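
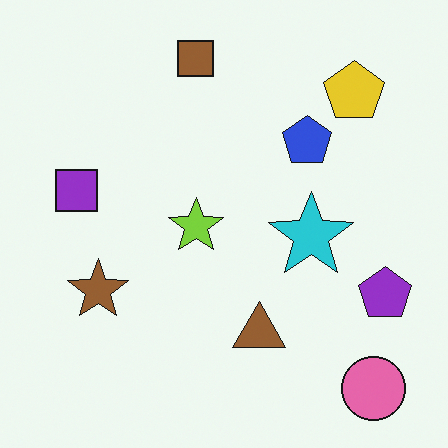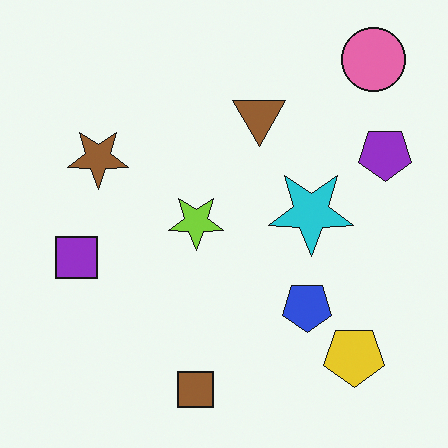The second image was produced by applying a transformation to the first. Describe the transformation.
The second image is the first flipped vertically (top ↔ bottom).

The brown square is in the top of the first image and the bottom of the second — shapes on opposite sides of the horizontal midline have swapped in a mirror flip.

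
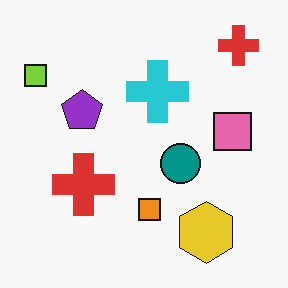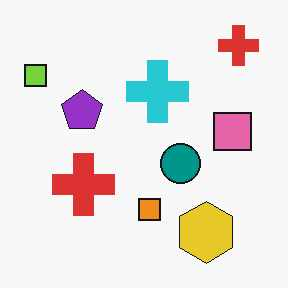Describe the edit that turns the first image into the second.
The image was JPEG-compressed with visible artifacts.

Blocky 8×8 compression artifacts appear around shape edges and the flat background shows ringing — characteristic JPEG degradation.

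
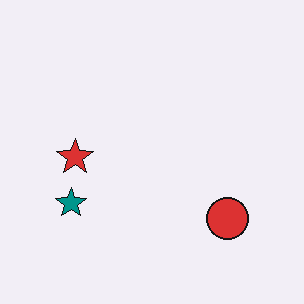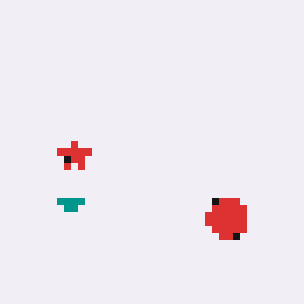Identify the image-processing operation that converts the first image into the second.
The second image is the first moderately pixelated.

Shapes are reduced to large square blocks; fine edges and outlines are lost — a downscale-then-upscale (mosaic) effect.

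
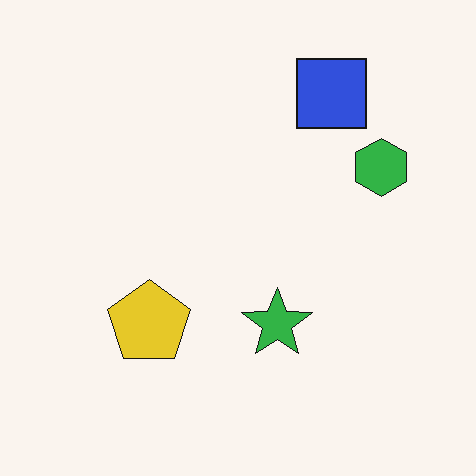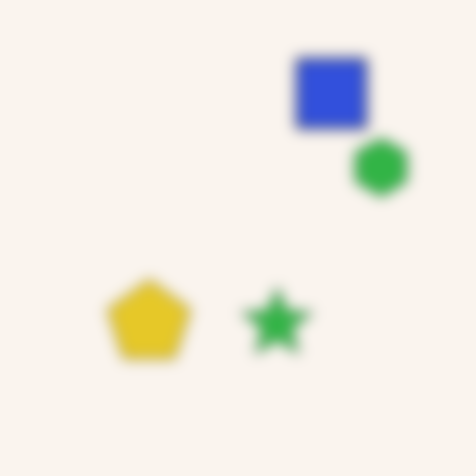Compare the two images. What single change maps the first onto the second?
The transformation is: strongly gaussian-blurred.

Shape edges and outlines are uniformly softened across the whole image.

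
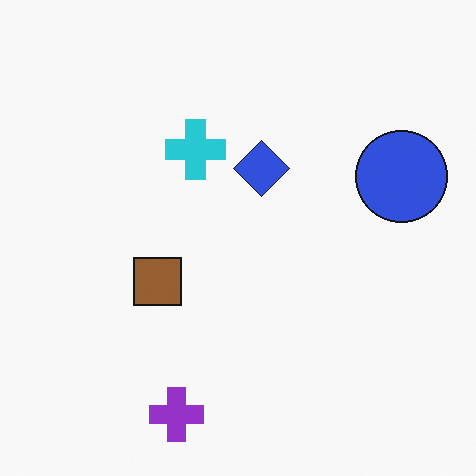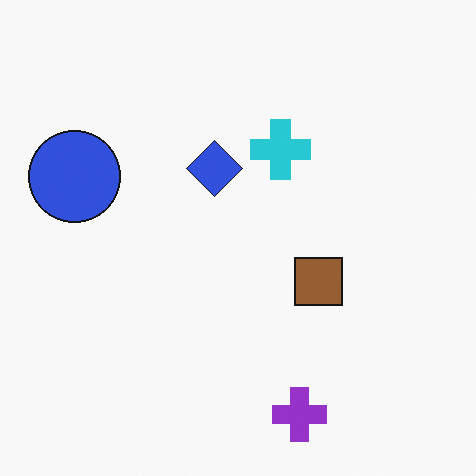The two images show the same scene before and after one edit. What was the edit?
The second image is the first flipped horizontally (left ↔ right).

The blue circle is in the right of the first image and the left of the second — shapes on opposite sides of the vertical midline have swapped in a mirror flip.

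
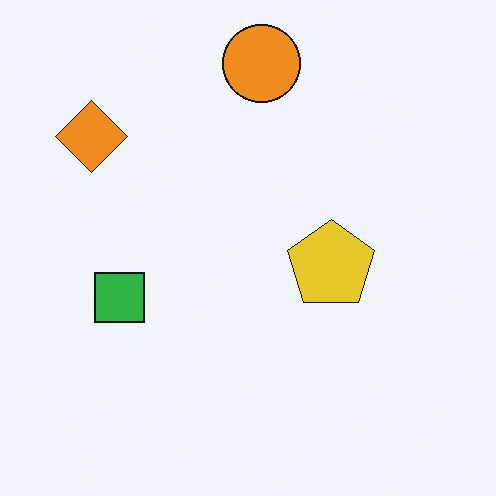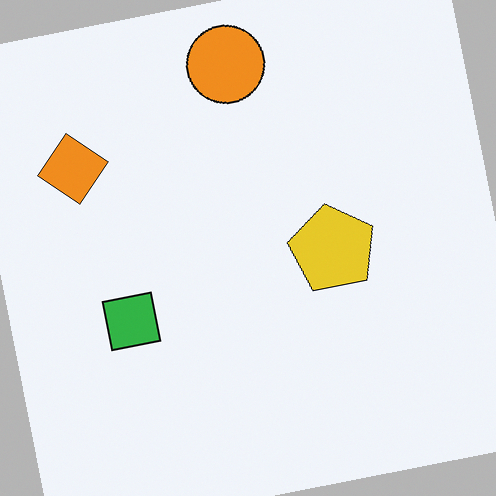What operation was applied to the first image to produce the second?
The transformation is: rotated counter-clockwise by a small amount.

Every shape is tilted by the same angle and the image corners show triangular fill wedges — a whole-image rotation by a non-right angle.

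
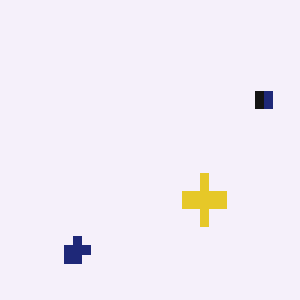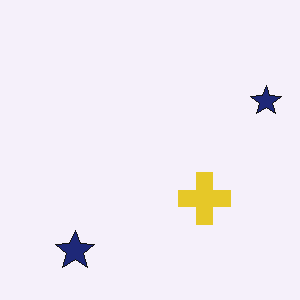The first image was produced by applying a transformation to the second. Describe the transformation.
The first image is the second coarsely pixelated.

Shapes are reduced to large square blocks; fine edges and outlines are lost — a downscale-then-upscale (mosaic) effect.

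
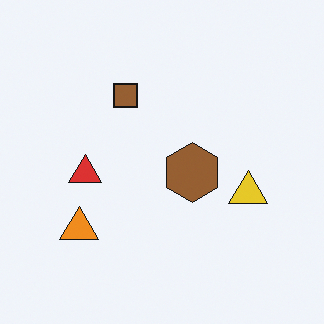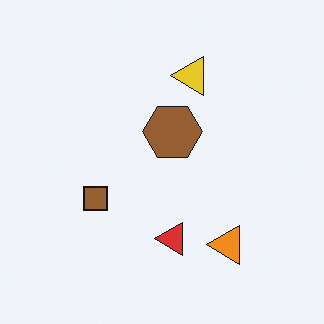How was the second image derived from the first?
The transformation is: rotated 90° counter-clockwise.

The orange triangle sits in the bottom-left of the first image and the bottom-right of the second — consistent with a whole-image 90° counter-clockwise rotation.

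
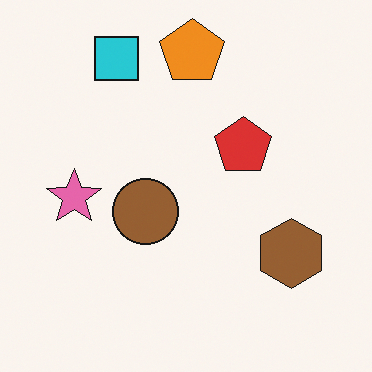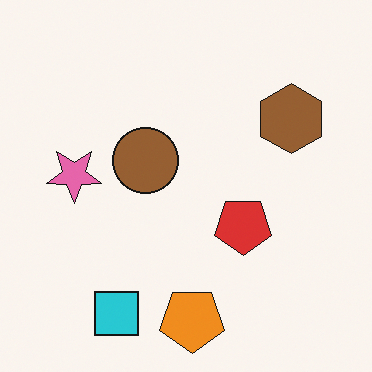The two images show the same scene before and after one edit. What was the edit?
This is the original image flipped vertically (top ↔ bottom).

The orange pentagon is in the top of the first image and the bottom of the second — shapes on opposite sides of the horizontal midline have swapped in a mirror flip.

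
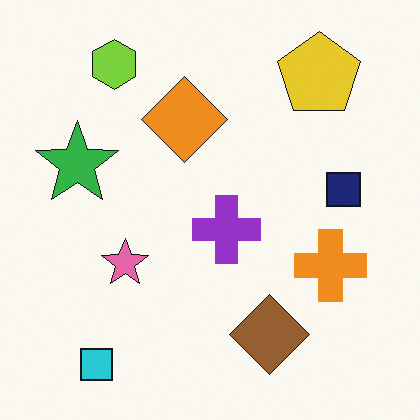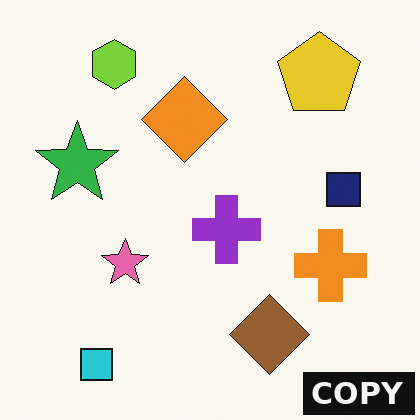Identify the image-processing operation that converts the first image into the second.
Watermarked with the text "COPY" in the lower-right corner.

A dark label reading "COPY" appears in the lower-right corner.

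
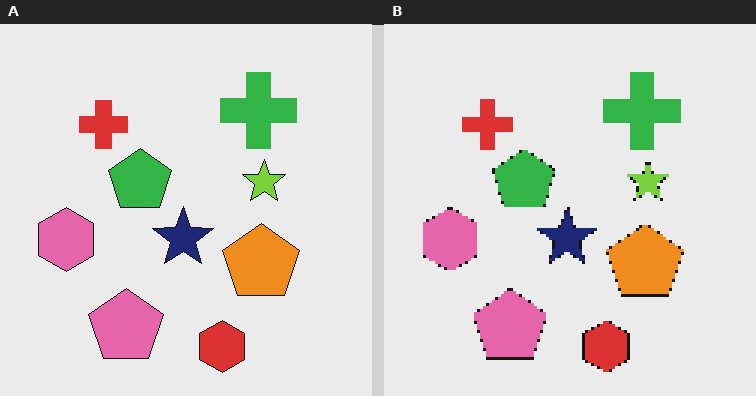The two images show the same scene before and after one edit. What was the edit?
The transformation is: lightly pixelated (a mild mosaic effect).

Shapes are reduced to large square blocks; fine edges and outlines are lost — a downscale-then-upscale (mosaic) effect.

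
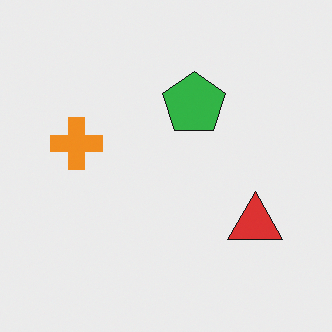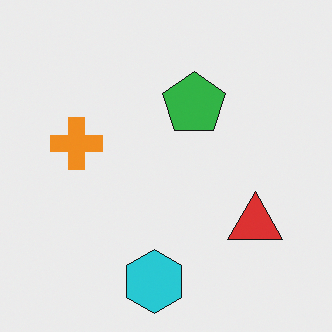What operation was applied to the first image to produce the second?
The transformation is: overlaid with an additional cyan hexagon.

A cyan hexagon appears in the second image that is absent from the first.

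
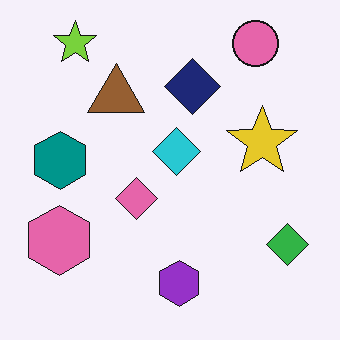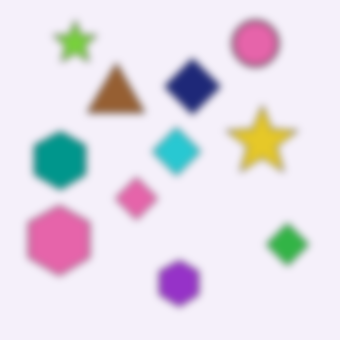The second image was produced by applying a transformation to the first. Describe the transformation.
The transformation is: noticeably gaussian-blurred.

Shape edges and outlines are uniformly softened across the whole image.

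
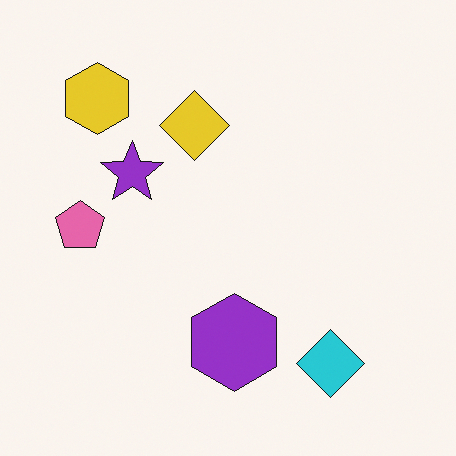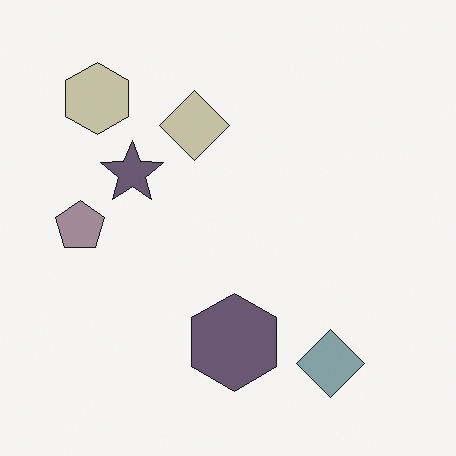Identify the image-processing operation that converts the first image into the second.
It was heavily desaturated.

All colors are more muted and greyish — a global saturation change.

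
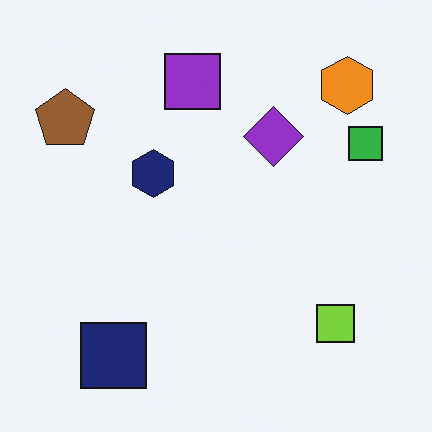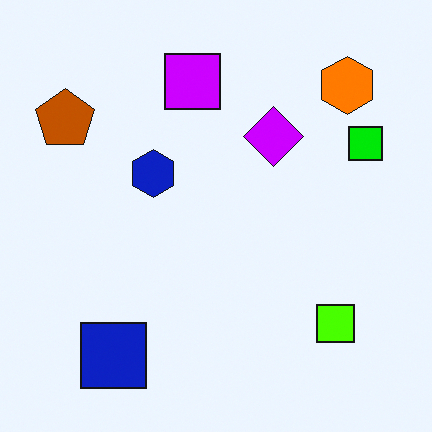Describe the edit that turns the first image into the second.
The transformation is: heavily oversaturated.

All colors are more vivid — a global saturation change.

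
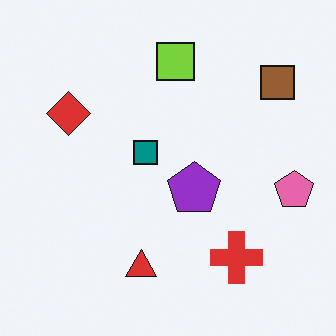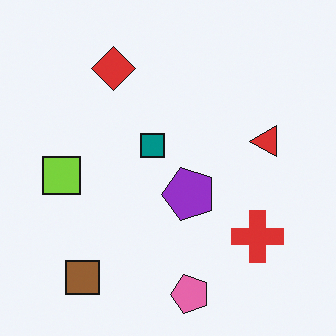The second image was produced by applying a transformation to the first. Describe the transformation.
This is the original image transposed (reflected across the top-left ↔ bottom-right diagonal).

Shapes have swapped their row and column positions — what was in the top-right is now in the bottom-left — a diagonal reflection.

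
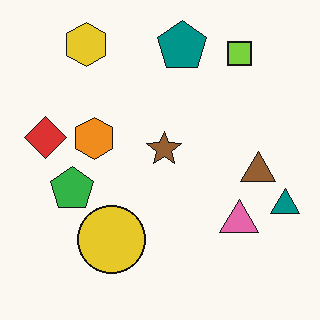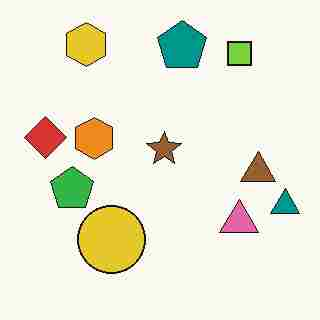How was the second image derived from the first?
Heavily JPEG-compressed with obvious blocking artifacts.

Blocky 8×8 compression artifacts appear around shape edges and the flat background shows ringing — characteristic JPEG degradation.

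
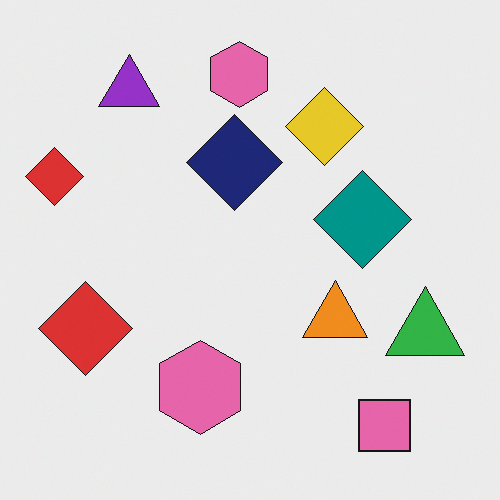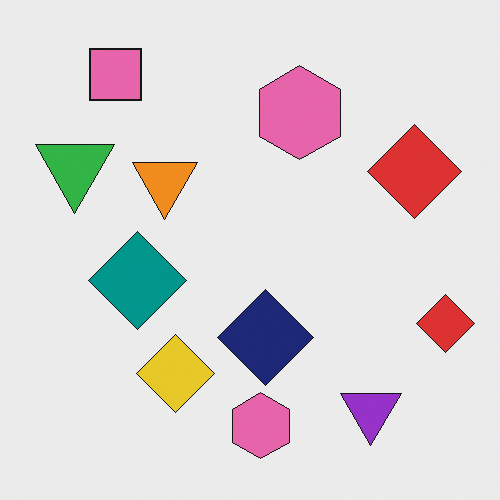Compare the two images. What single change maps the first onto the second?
The image was rotated 180°.

The pink square sits in the bottom-right of the first image and the top-left of the second — consistent with a whole-image 180° rotation.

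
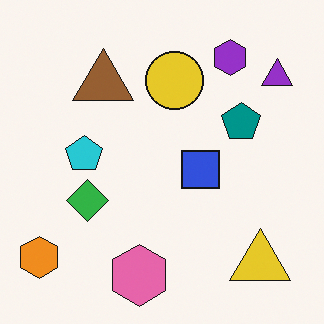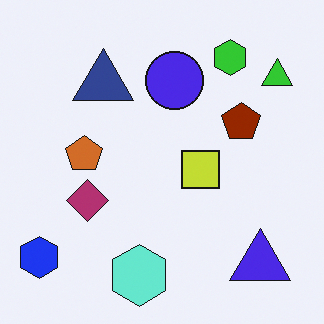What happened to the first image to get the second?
It was hue-shifted by a large amount.

Every shape's color has rotated by the same amount around the hue wheel — a uniform hue shift.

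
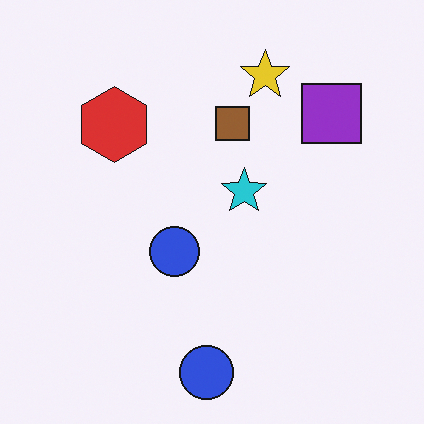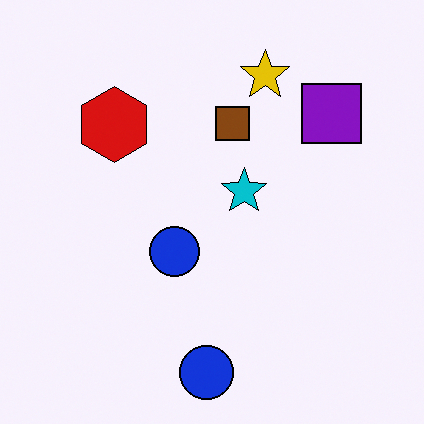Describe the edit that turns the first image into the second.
This is the original image given slightly increased contrast.

Tones are pushed away from mid-grey across the whole image — a global contrast change.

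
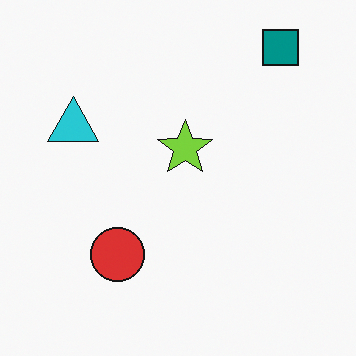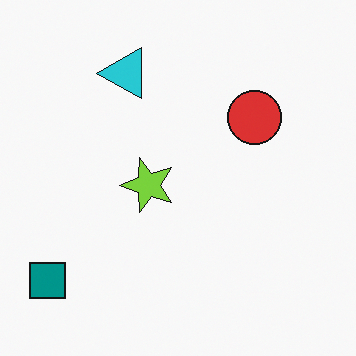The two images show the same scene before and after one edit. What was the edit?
This is the original image transposed (reflected across the top-left ↔ bottom-right diagonal).

Shapes have swapped their row and column positions — what was in the top-right is now in the bottom-left — a diagonal reflection.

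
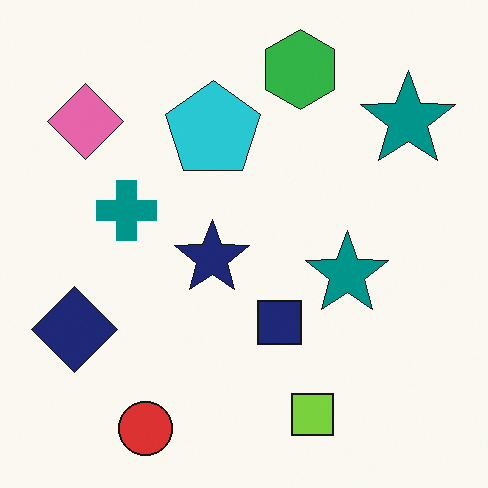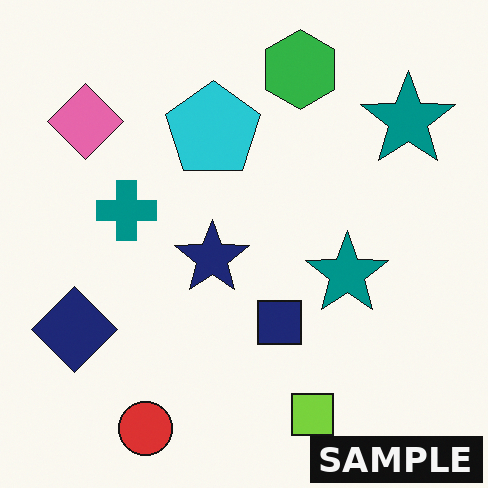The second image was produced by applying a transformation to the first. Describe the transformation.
The transformation is: watermarked with the text "SAMPLE" in the lower-right corner.

A dark label reading "SAMPLE" appears in the lower-right corner.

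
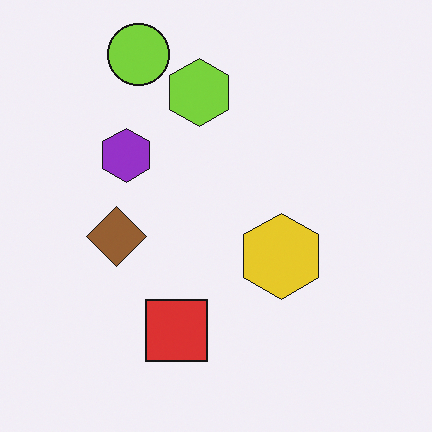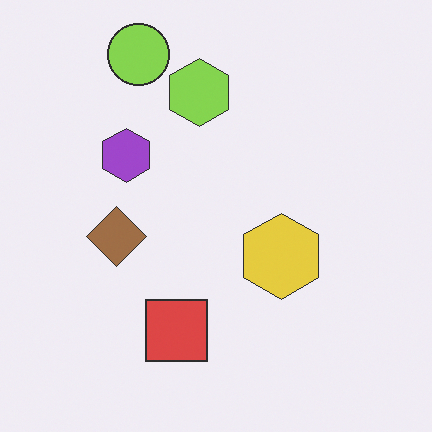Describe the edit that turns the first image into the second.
The second image is the first given slightly reduced contrast.

Tones are pushed toward mid-grey across the whole image — a global contrast change.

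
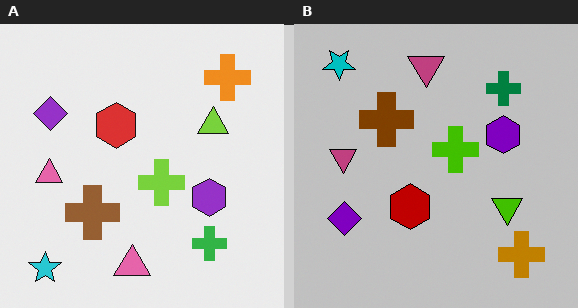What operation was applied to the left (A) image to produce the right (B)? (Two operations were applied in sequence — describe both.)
It was heavily posterized to just a handful of flat colors, then flipped vertically (top ↔ bottom).

Each flat color has snapped to a coarser quantized level — most visibly, the near-white background has dropped to a flat grey. The cyan star is in the bottom-left of the left (A) image and the top-left of the right (B) — shapes on opposite sides of the horizontal midline have swapped in a mirror flip.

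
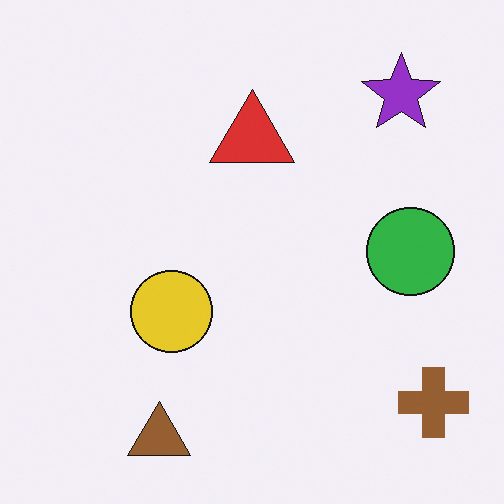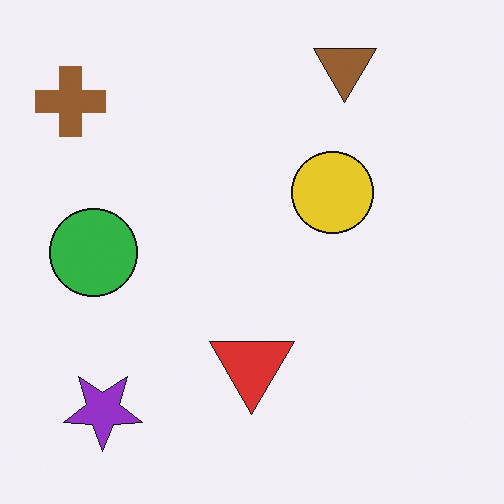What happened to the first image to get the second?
The second image is the first rotated 180°.

The brown cross sits in the bottom-right of the first image and the top-left of the second — consistent with a whole-image 180° rotation.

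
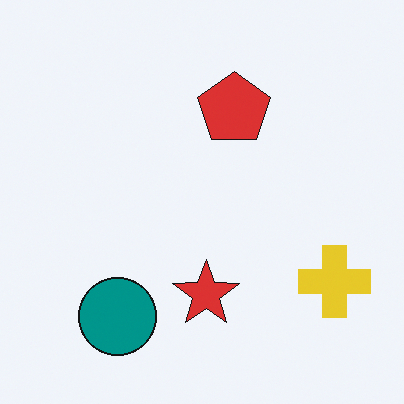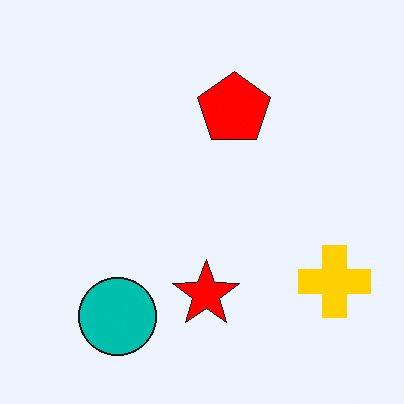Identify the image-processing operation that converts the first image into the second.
The transformation is: made much more vivid (saturation change).

All colors are more vivid — a global saturation change.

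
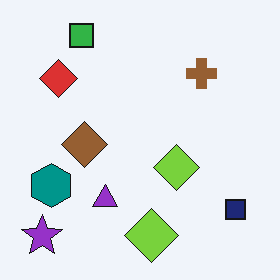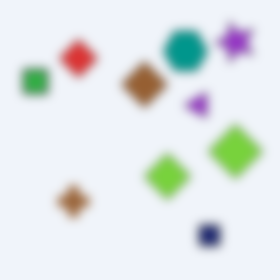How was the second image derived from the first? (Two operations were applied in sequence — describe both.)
The image was transposed (reflected across the top-left ↔ bottom-right diagonal), then heavily blurred.

Shapes have swapped their row and column positions — what was in the top-right is now in the bottom-left — a diagonal reflection. Shape edges and outlines are uniformly softened across the whole image.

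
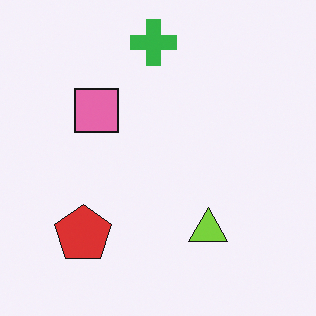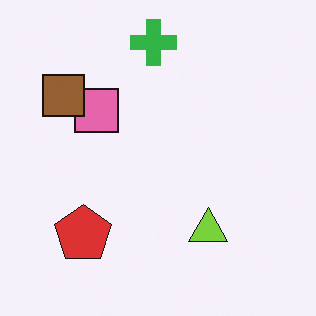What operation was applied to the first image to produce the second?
The image was overlaid with an additional brown square.

A brown square appears in the second image that is absent from the first.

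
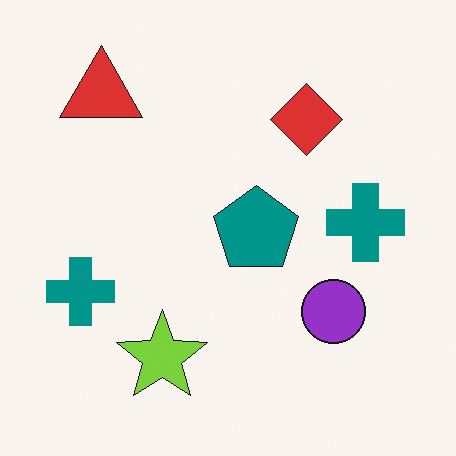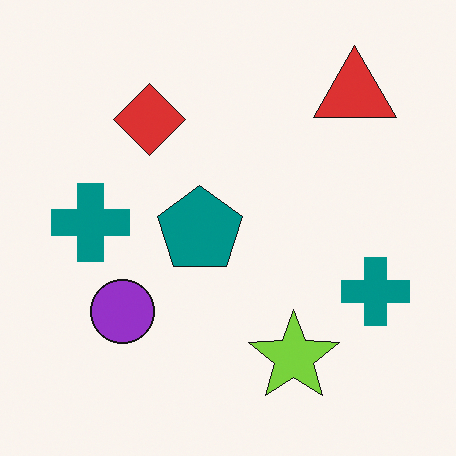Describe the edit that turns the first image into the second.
It was flipped horizontally (left ↔ right).

The red triangle is in the top-left of the first image and the top-right of the second — shapes on opposite sides of the vertical midline have swapped in a mirror flip.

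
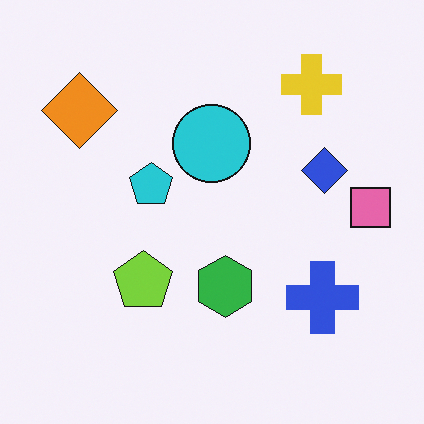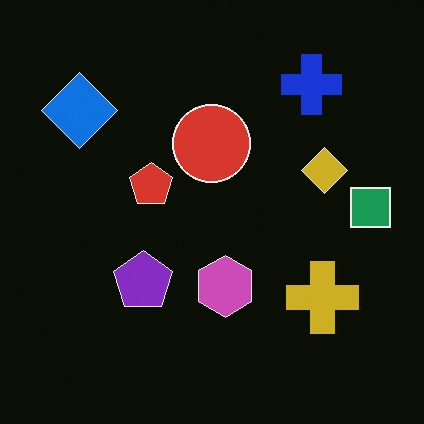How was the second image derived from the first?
This is the original image color-inverted (negative).

The light background has become dark and every shape's color is its complement — a photographic negative.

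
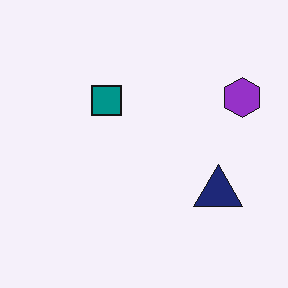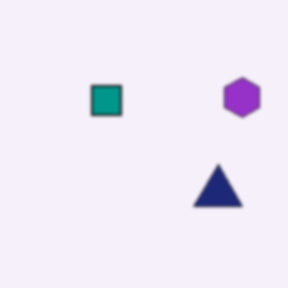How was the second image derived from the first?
The image was lightly blurred.

Shape edges and outlines are uniformly softened across the whole image.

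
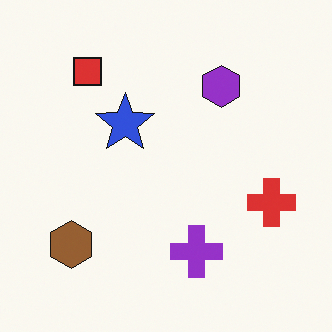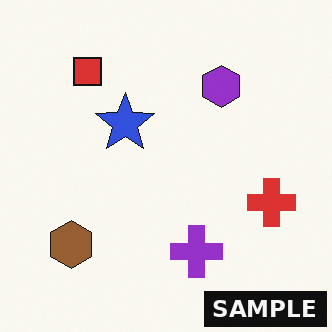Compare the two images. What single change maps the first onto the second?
The transformation is: watermarked with the text "SAMPLE" in the lower-right corner.

A dark label reading "SAMPLE" appears in the lower-right corner.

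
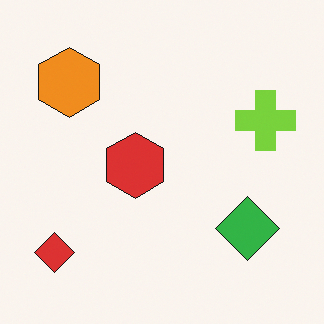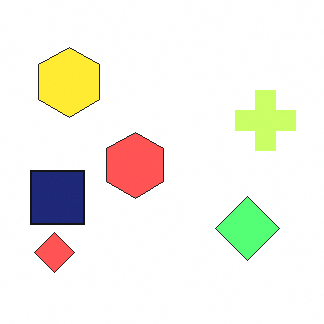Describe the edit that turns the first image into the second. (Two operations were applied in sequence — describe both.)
The second image is the first brightened a lot, then overlaid with an additional navy square.

Every pixel — background and shapes alike — is uniformly brightened. A navy square appears in the second image that is absent from the first.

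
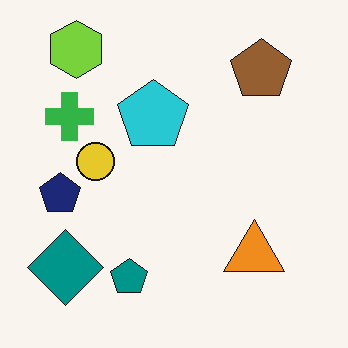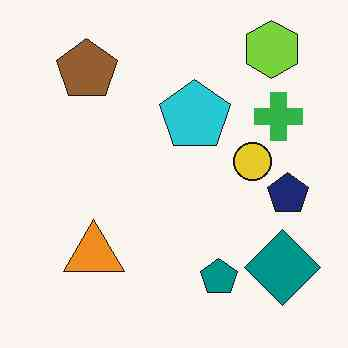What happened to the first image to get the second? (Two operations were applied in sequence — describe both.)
Flipped horizontally (left ↔ right), then JPEG-compressed with visible artifacts.

The navy pentagon is in the left of the first image and the right of the second — shapes on opposite sides of the vertical midline have swapped in a mirror flip. Blocky 8×8 compression artifacts appear around shape edges and the flat background shows ringing — characteristic JPEG degradation.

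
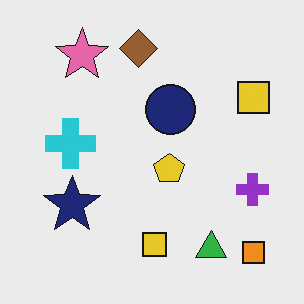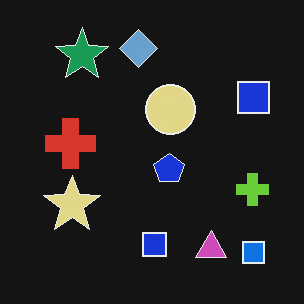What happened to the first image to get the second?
It was color-inverted (negative).

The light background has become dark and every shape's color is its complement — a photographic negative.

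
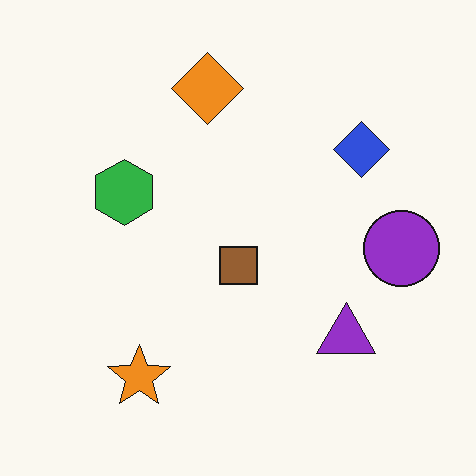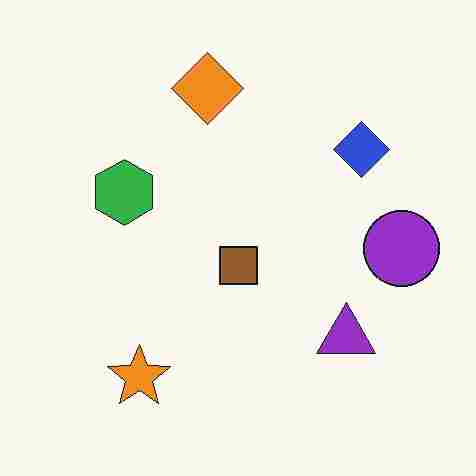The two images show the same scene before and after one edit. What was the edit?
The second image is the first heavily JPEG-compressed with obvious blocking artifacts.

Blocky 8×8 compression artifacts appear around shape edges and the flat background shows ringing — characteristic JPEG degradation.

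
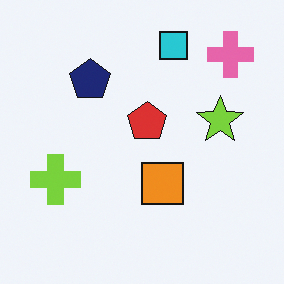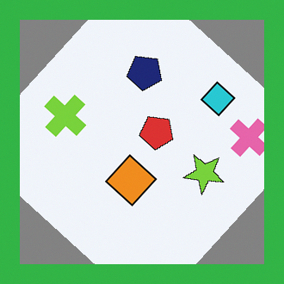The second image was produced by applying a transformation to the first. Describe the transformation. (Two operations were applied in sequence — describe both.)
The transformation is: rotated clockwise by a large amount — several tens of degrees, then framed with a green border.

Every shape is tilted by the same angle and the image corners show triangular fill wedges — a whole-image rotation by a non-right angle. A solid green frame runs around the edge of the second image, with the content slightly shrunk inside it.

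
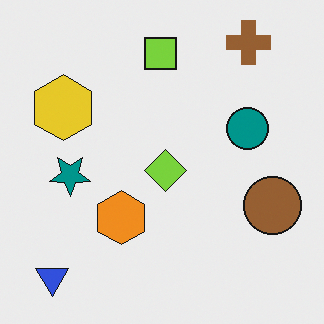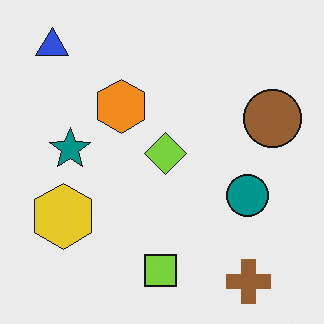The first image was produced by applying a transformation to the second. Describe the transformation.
This is the original image flipped vertically (top ↔ bottom).

The brown cross is in the bottom-right of the second image and the top-right of the first — shapes on opposite sides of the horizontal midline have swapped in a mirror flip.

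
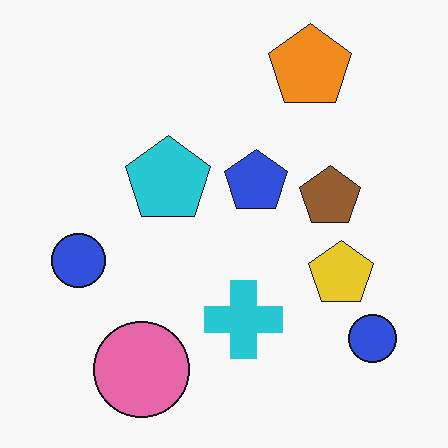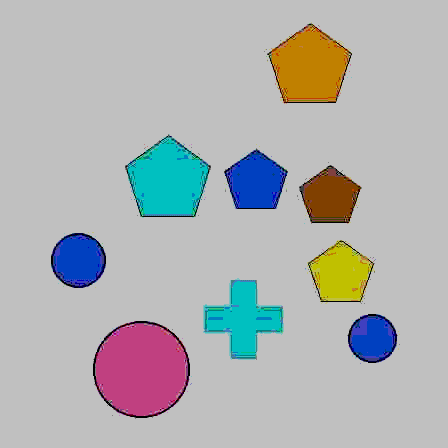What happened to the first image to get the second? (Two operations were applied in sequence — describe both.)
The transformation is: heavily JPEG-compressed with obvious blocking artifacts, then heavily posterized to just a handful of flat colors.

Blocky 8×8 compression artifacts appear around shape edges and the flat background shows ringing — characteristic JPEG degradation. Each flat color has snapped to a coarser quantized level — most visibly, the near-white background has dropped to a flat grey.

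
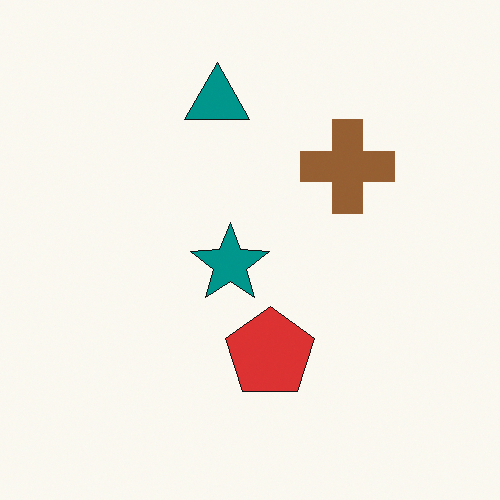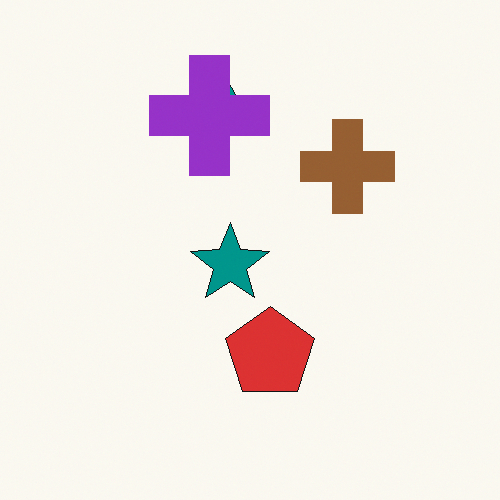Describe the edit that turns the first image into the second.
The transformation is: overlaid with an additional purple cross.

A purple cross appears in the second image that is absent from the first.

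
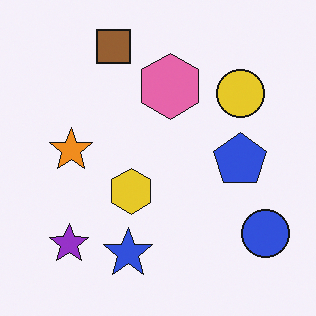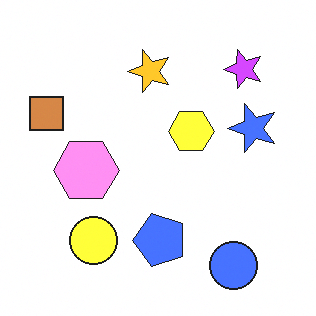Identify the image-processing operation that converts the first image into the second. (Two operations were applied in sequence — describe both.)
The second image is the first noticeably brightened, then transposed (reflected across the top-left ↔ bottom-right diagonal).

Every pixel — background and shapes alike — is uniformly brightened. Shapes have swapped their row and column positions — what was in the top-right is now in the bottom-left — a diagonal reflection.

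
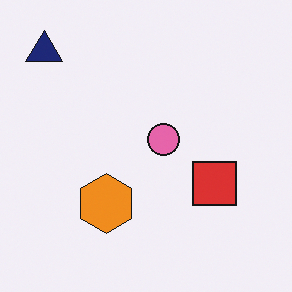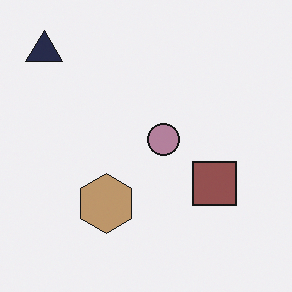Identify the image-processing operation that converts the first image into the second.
Heavily desaturated.

All colors are more muted and greyish — a global saturation change.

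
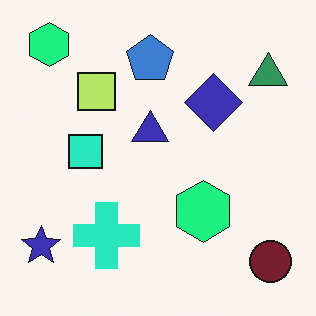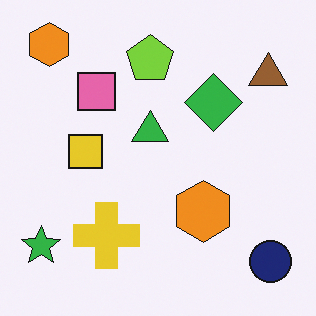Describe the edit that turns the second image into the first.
The image was hue-shifted through roughly a third of the color wheel.

Every shape's color has rotated by the same amount around the hue wheel — a uniform hue shift.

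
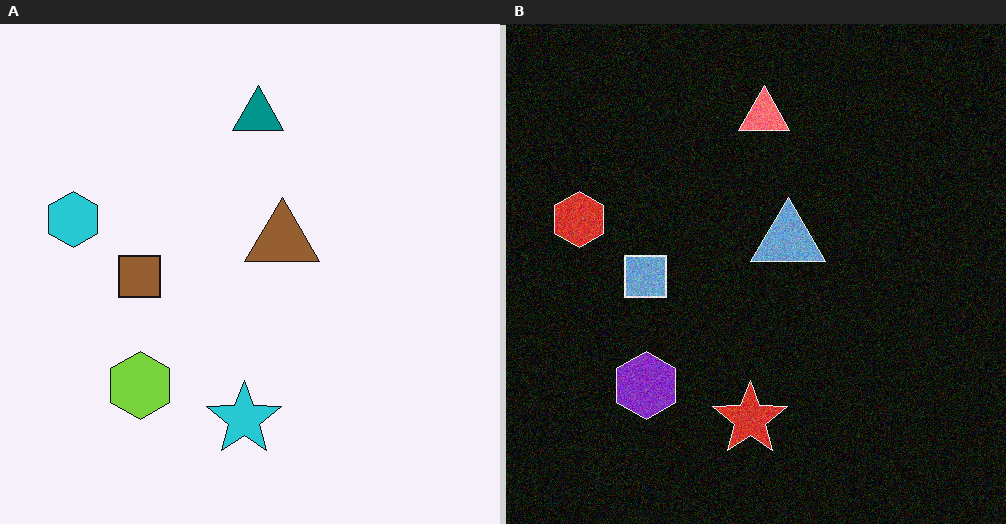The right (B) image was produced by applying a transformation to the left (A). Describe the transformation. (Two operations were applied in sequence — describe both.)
Color-inverted (negative), then degraded with visible gaussian noise.

The light background has become dark and every shape's color is its complement — a photographic negative. Random speckle covers the whole image, including the flat background.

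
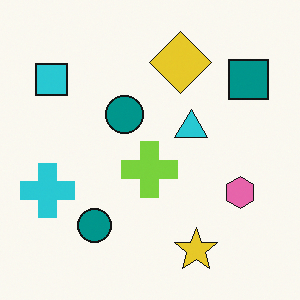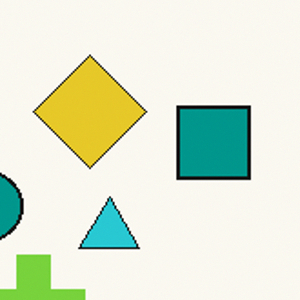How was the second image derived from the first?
This is the original image cropped tightly and scaled back up.

The visible shapes are larger and the field of view is narrower; shapes near the original edges may be partly or wholly outside the frame — a crop-and-rescale.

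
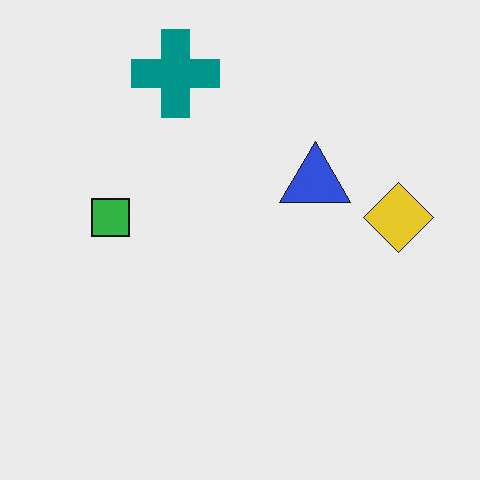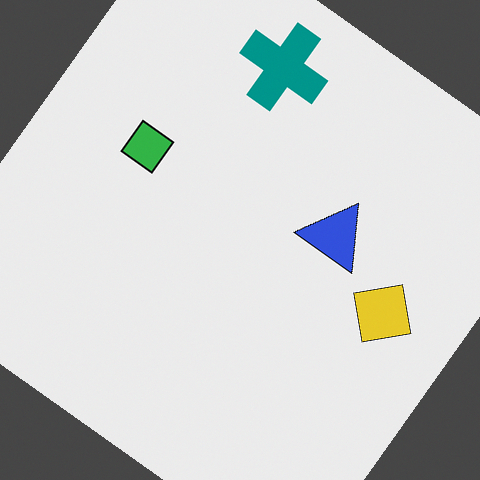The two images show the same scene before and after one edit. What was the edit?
This is the original image rotated clockwise by a large amount — several tens of degrees.

Every shape is tilted by the same angle and the image corners show triangular fill wedges — a whole-image rotation by a non-right angle.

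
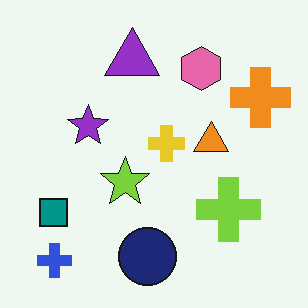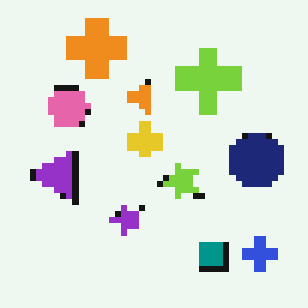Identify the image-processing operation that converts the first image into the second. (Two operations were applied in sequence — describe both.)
It was pixelated into visible square blocks, then rotated 90° counter-clockwise.

Shapes are reduced to large square blocks; fine edges and outlines are lost — a downscale-then-upscale (mosaic) effect. The blue cross sits in the bottom-left of the first image and the bottom-right of the second — consistent with a whole-image 90° counter-clockwise rotation.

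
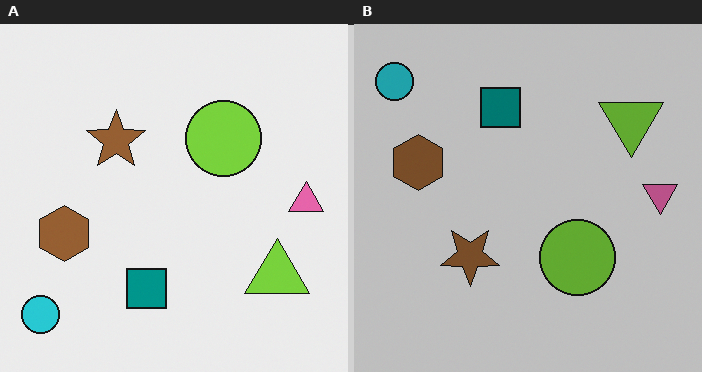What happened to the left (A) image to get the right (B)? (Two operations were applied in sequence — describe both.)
It was flipped vertically (top ↔ bottom), then darkened a little.

The cyan circle is in the bottom-left of the left (A) image and the top-left of the right (B) — shapes on opposite sides of the horizontal midline have swapped in a mirror flip. Every pixel — background and shapes alike — is uniformly darkened.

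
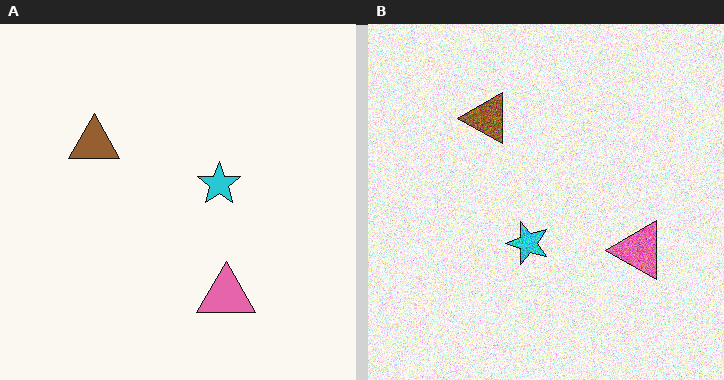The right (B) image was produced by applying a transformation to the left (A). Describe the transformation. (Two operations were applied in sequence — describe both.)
The image was degraded with heavy additive noise, then transposed (reflected across the top-left ↔ bottom-right diagonal).

Random speckle covers the whole image, including the flat background. Shapes have swapped their row and column positions — what was in the top-right is now in the bottom-left — a diagonal reflection.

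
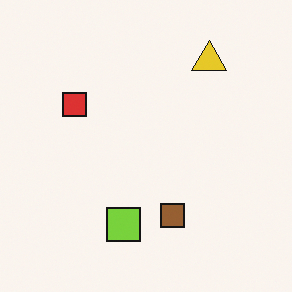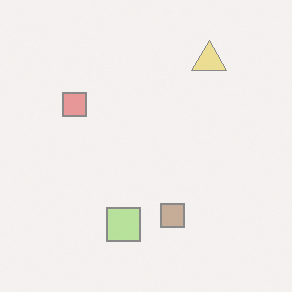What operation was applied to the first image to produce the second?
The second image is the first washed out (contrast reduced).

Tones are pushed toward mid-grey across the whole image — a global contrast change.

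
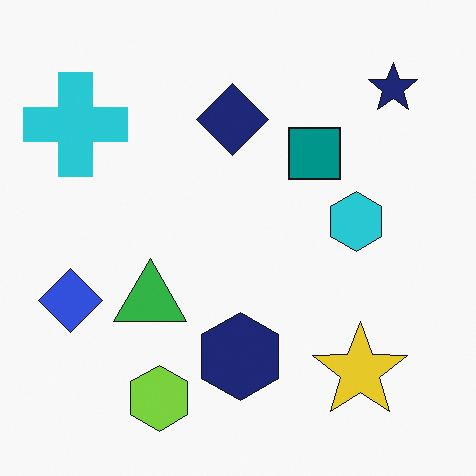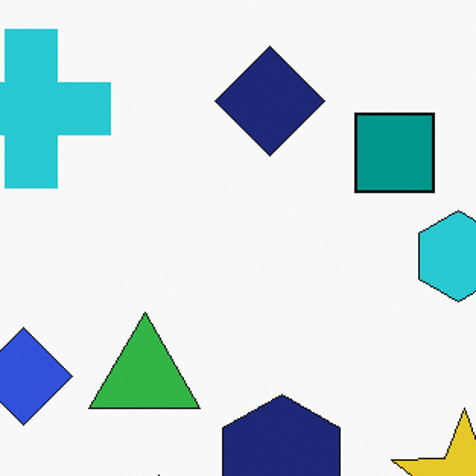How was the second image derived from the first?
Cropped slightly and scaled back up.

The visible shapes are larger and the field of view is narrower; shapes near the original edges may be partly or wholly outside the frame — a crop-and-rescale.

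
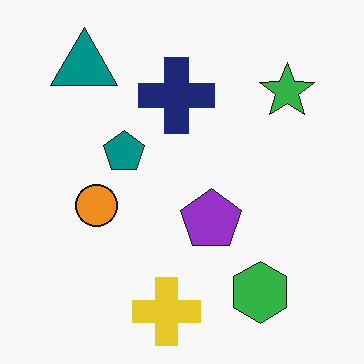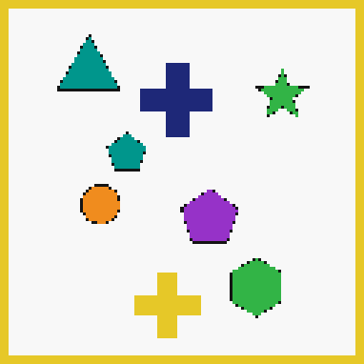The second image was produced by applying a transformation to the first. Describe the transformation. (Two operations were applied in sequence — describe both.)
The transformation is: mildly pixelated, then framed with a yellow border.

Shapes are reduced to large square blocks; fine edges and outlines are lost — a downscale-then-upscale (mosaic) effect. A solid yellow frame runs around the edge of the second image, with the content slightly shrunk inside it.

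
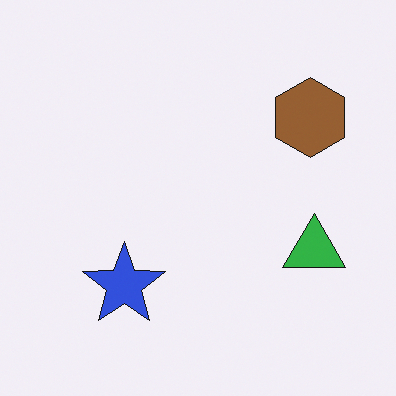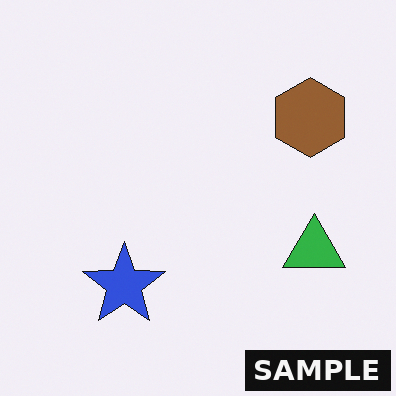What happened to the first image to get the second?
The transformation is: watermarked with the text "SAMPLE" in the lower-right corner.

A dark label reading "SAMPLE" appears in the lower-right corner.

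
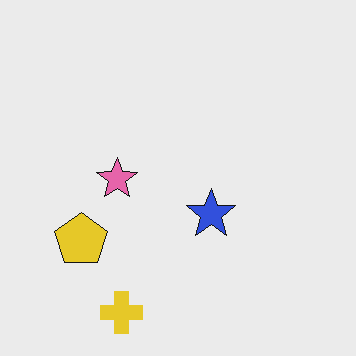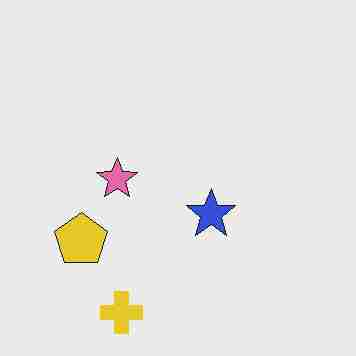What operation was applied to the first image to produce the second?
The image was degraded with heavy JPEG compression.

Blocky 8×8 compression artifacts appear around shape edges and the flat background shows ringing — characteristic JPEG degradation.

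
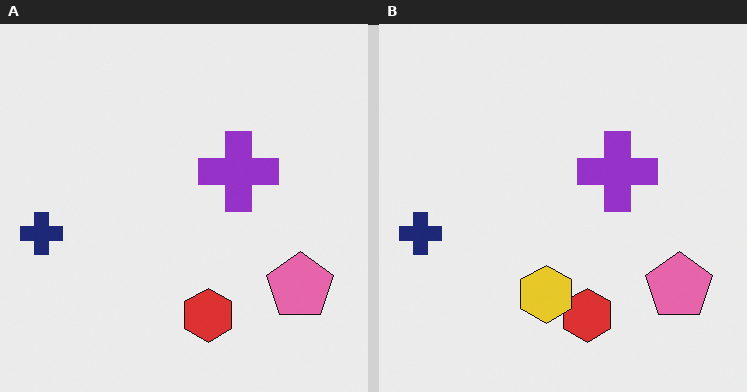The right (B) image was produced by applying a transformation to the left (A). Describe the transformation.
The right (B) image is the left (A) overlaid with an additional yellow hexagon.

A yellow hexagon appears in the right (B) image that is absent from the left (A).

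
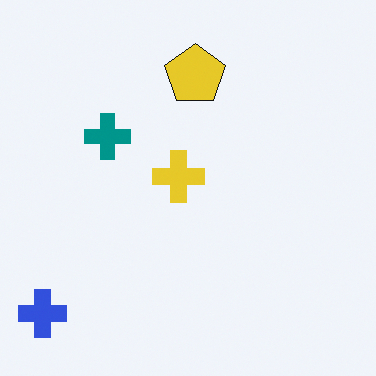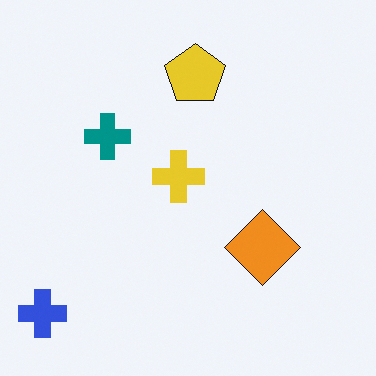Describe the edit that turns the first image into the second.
The second image is the first overlaid with an additional orange diamond.

An orange diamond appears in the second image that is absent from the first.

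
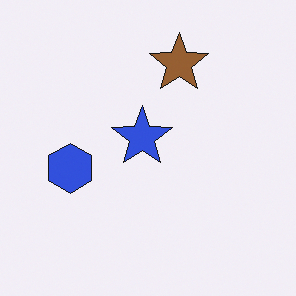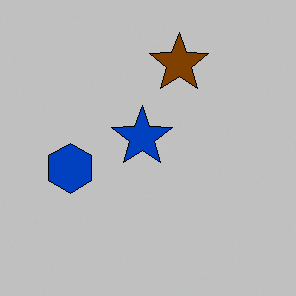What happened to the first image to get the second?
Aggressively posterized.

Each flat color has snapped to a coarser quantized level — most visibly, the near-white background has dropped to a flat grey.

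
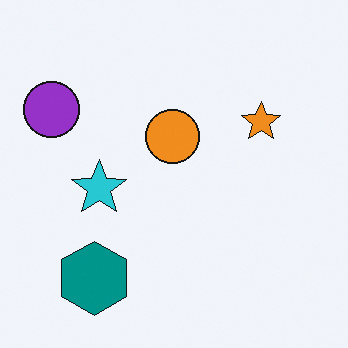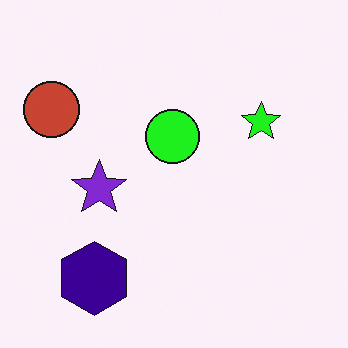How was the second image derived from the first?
It was hue-shifted noticeably.

Every shape's color has rotated by the same amount around the hue wheel — a uniform hue shift.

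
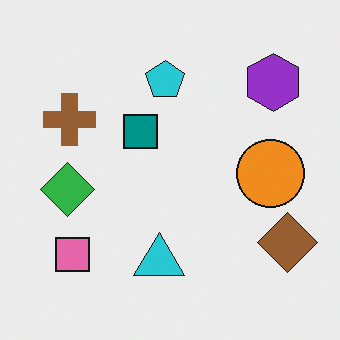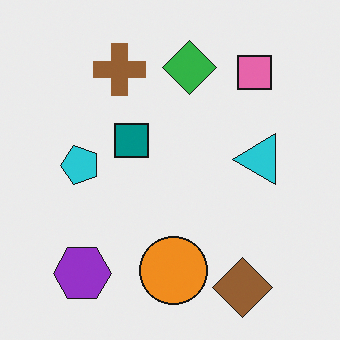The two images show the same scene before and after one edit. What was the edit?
The image was transposed (reflected across the top-left ↔ bottom-right diagonal).

Shapes have swapped their row and column positions — what was in the top-right is now in the bottom-left — a diagonal reflection.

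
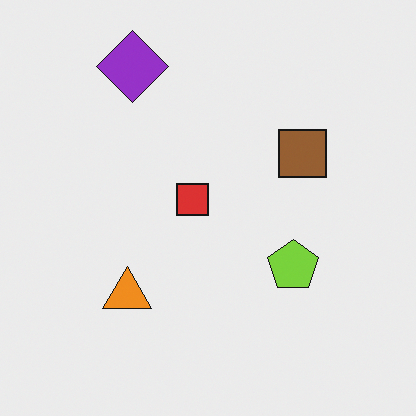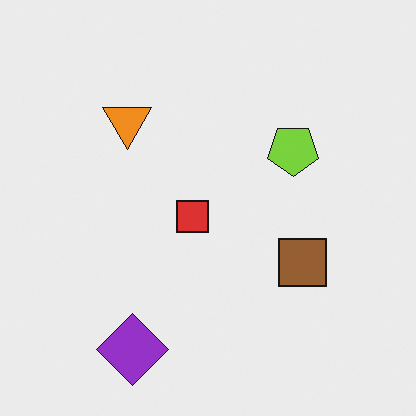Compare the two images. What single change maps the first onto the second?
Flipped vertically (top ↔ bottom).

The purple diamond is in the top-left of the first image and the bottom-left of the second — shapes on opposite sides of the horizontal midline have swapped in a mirror flip.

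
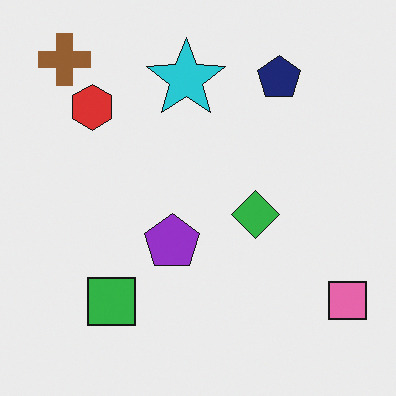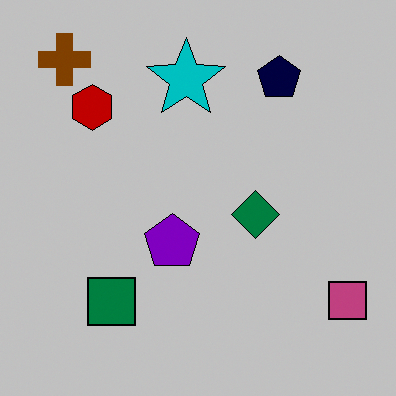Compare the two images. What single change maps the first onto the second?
This is the original image heavily posterized to just a handful of flat colors.

Each flat color has snapped to a coarser quantized level — most visibly, the near-white background has dropped to a flat grey.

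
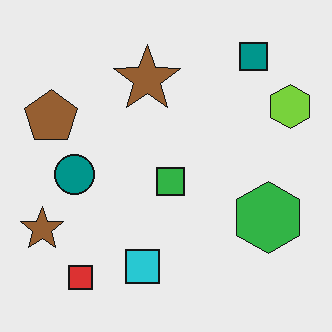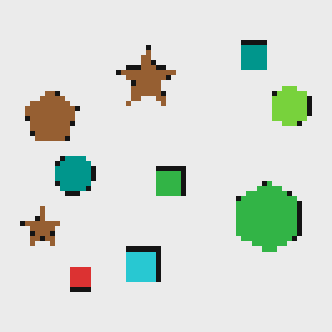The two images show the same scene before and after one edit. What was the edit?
Lightly pixelated (a mild mosaic effect).

Shapes are reduced to large square blocks; fine edges and outlines are lost — a downscale-then-upscale (mosaic) effect.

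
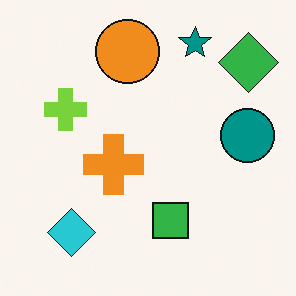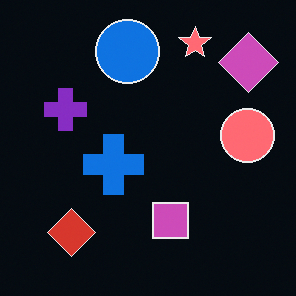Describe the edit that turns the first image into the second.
The image was color-inverted (negative).

The light background has become dark and every shape's color is its complement — a photographic negative.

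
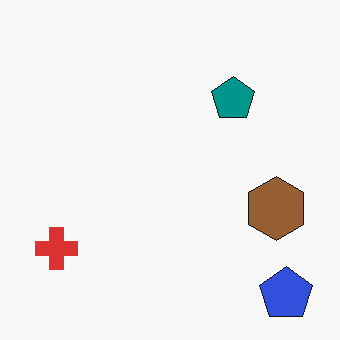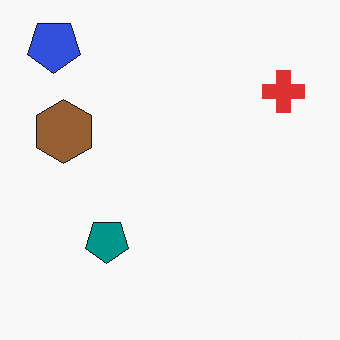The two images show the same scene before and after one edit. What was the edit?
The image was rotated 180°.

The blue pentagon sits in the bottom-right of the first image and the top-left of the second — consistent with a whole-image 180° rotation.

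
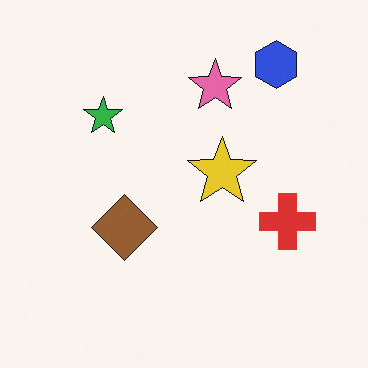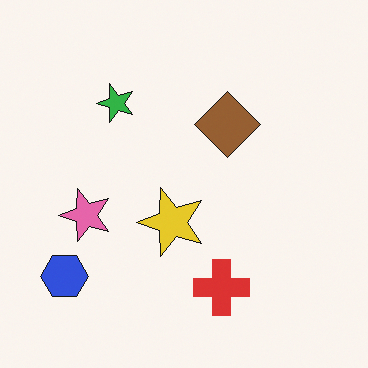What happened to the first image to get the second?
The image was transposed (reflected across the top-left ↔ bottom-right diagonal).

Shapes have swapped their row and column positions — what was in the top-right is now in the bottom-left — a diagonal reflection.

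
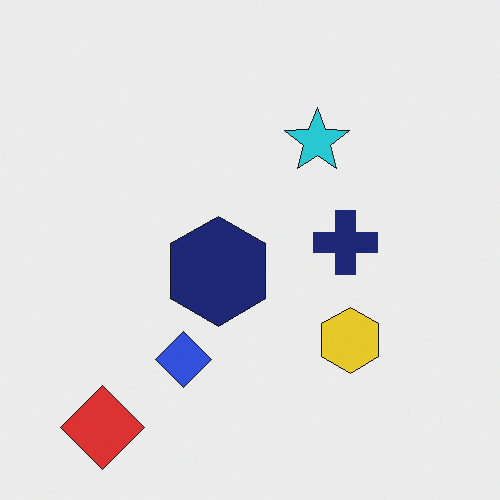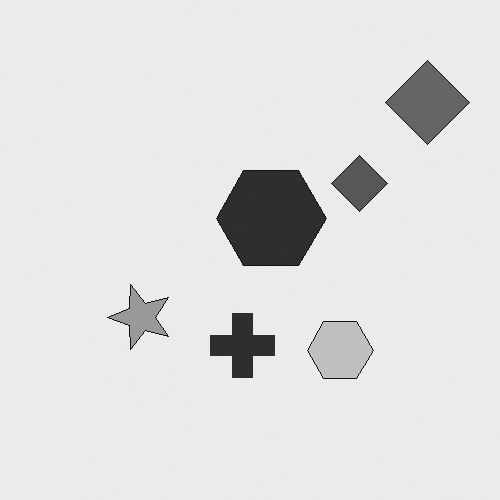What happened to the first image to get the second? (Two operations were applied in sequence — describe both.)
The image was transposed (reflected across the top-left ↔ bottom-right diagonal), then converted to grayscale.

Shapes have swapped their row and column positions — what was in the top-right is now in the bottom-left — a diagonal reflection. All color is removed — every shape is now a shade of grey.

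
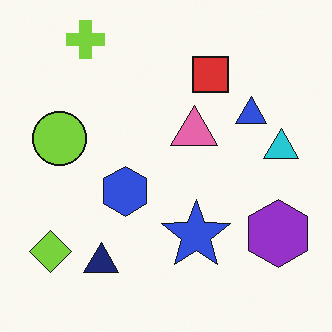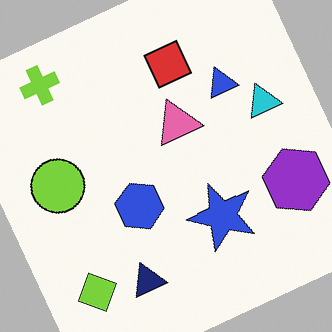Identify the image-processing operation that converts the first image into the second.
The transformation is: rotated counter-clockwise by a clearly visible amount.

Every shape is tilted by the same angle and the image corners show triangular fill wedges — a whole-image rotation by a non-right angle.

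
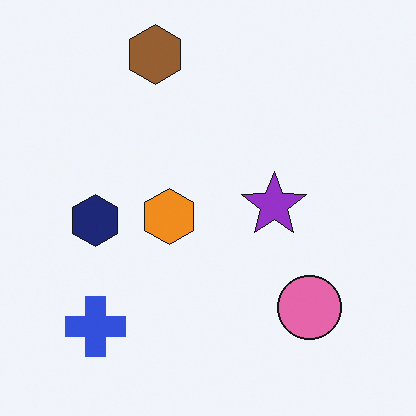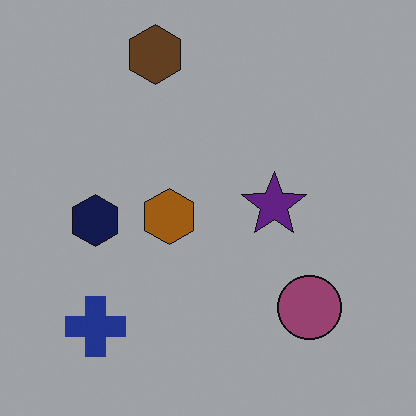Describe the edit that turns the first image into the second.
The transformation is: substantially darkened.

Every pixel — background and shapes alike — is uniformly darkened.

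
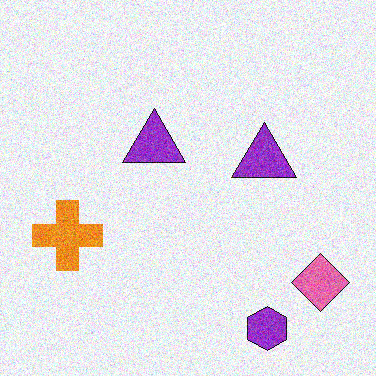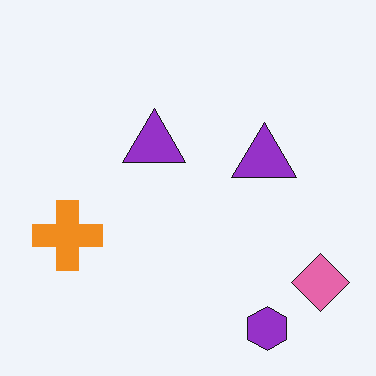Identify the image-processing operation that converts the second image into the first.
It was degraded with visible gaussian noise.

Random speckle covers the whole image, including the flat background.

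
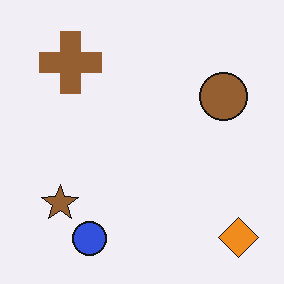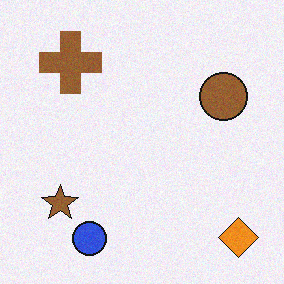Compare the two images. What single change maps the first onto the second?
The transformation is: degraded with light additive noise.

Random speckle covers the whole image, including the flat background.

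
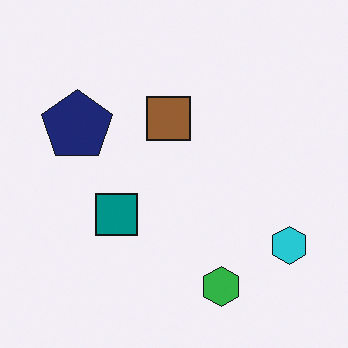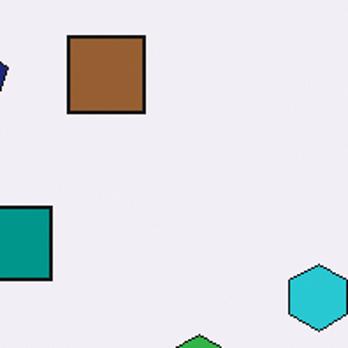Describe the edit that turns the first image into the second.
The second image is the first cropped tightly and scaled back up.

The visible shapes are larger and the field of view is narrower; shapes near the original edges may be partly or wholly outside the frame — a crop-and-rescale.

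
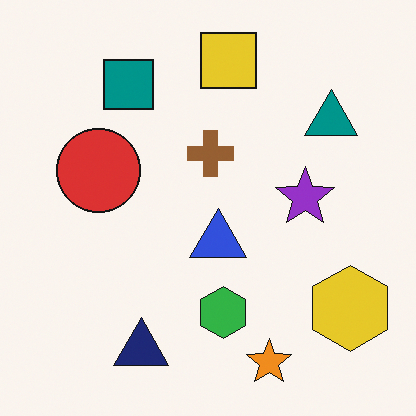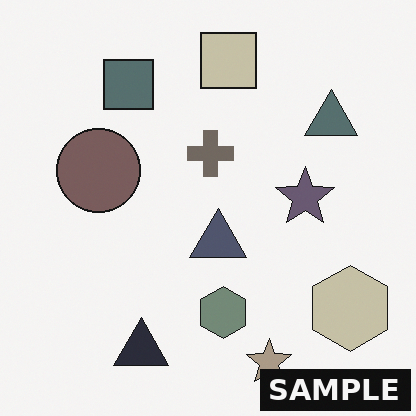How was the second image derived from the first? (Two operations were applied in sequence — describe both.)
It was heavily desaturated, then watermarked with the text "SAMPLE" in the lower-right corner.

All colors are more muted and greyish — a global saturation change. A dark label reading "SAMPLE" appears in the lower-right corner.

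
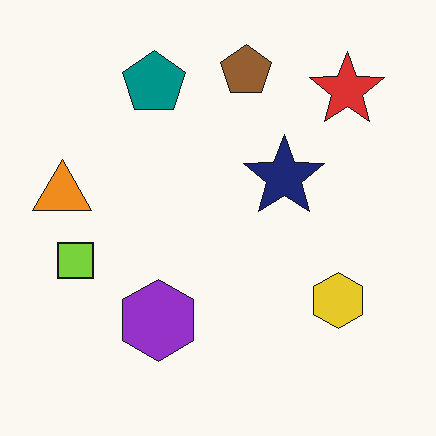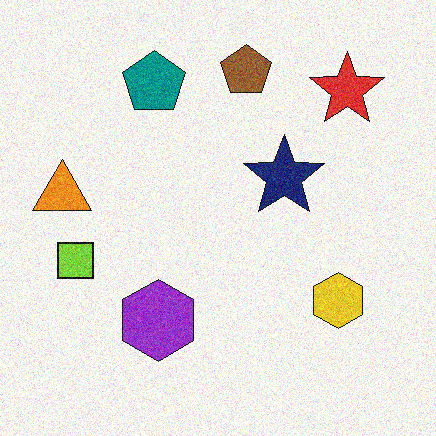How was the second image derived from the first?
The transformation is: degraded with moderate additive noise.

Random speckle covers the whole image, including the flat background.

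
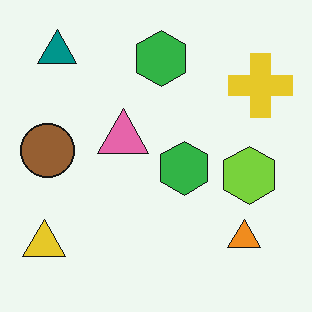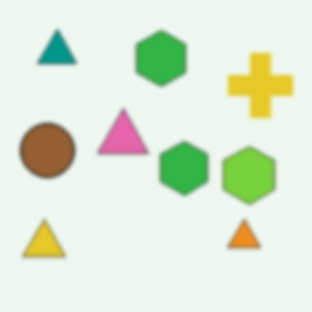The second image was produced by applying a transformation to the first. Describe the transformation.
It was lightly blurred.

Shape edges and outlines are uniformly softened across the whole image.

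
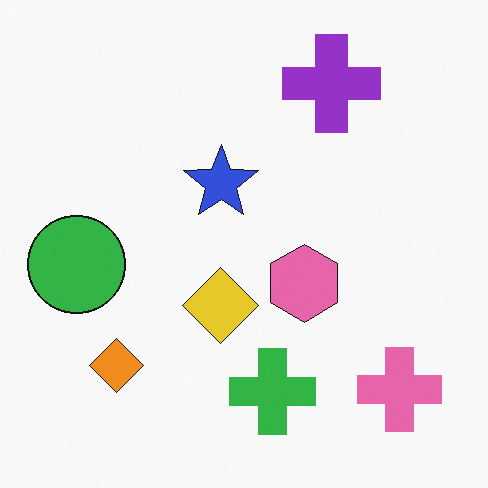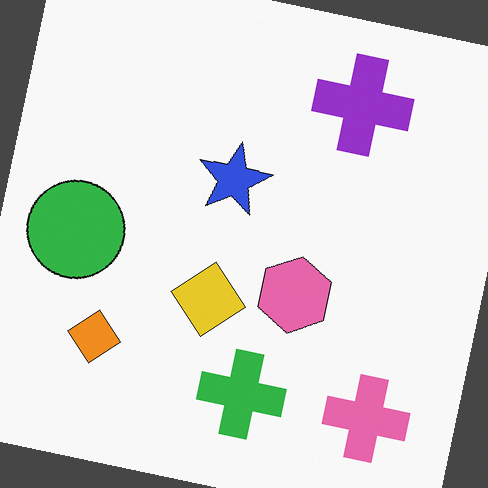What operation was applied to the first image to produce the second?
The transformation is: rotated clockwise by a few degrees.

Every shape is tilted by the same angle and the image corners show triangular fill wedges — a whole-image rotation by a non-right angle.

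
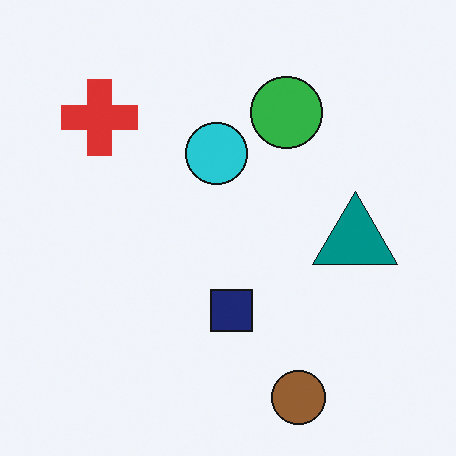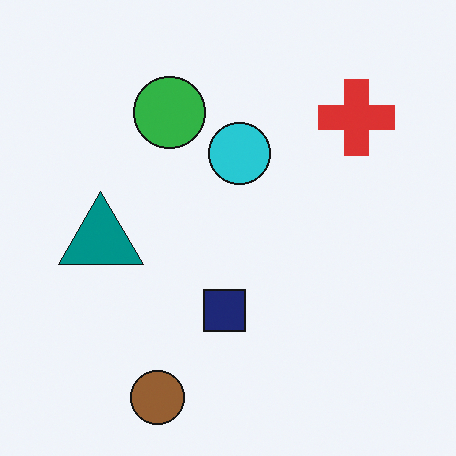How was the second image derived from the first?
The image was flipped horizontally (left ↔ right).

The red cross is in the top-left of the first image and the top-right of the second — shapes on opposite sides of the vertical midline have swapped in a mirror flip.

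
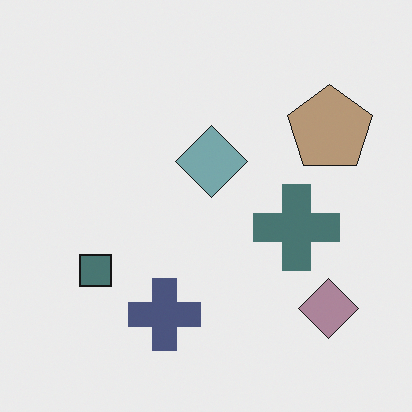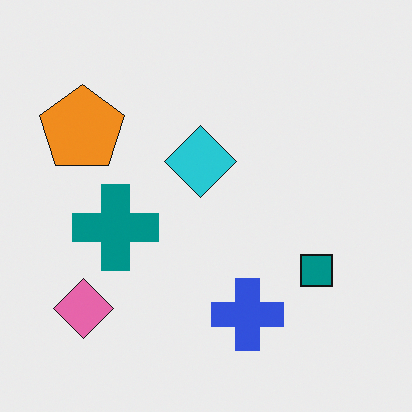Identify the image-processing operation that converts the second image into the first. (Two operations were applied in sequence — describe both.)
It was made much more muted (saturation change), then flipped horizontally (left ↔ right).

All colors are more muted and greyish — a global saturation change. The orange pentagon is in the top-left of the second image and the top-right of the first — shapes on opposite sides of the vertical midline have swapped in a mirror flip.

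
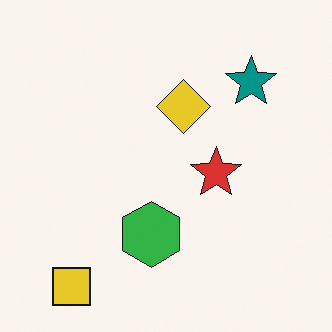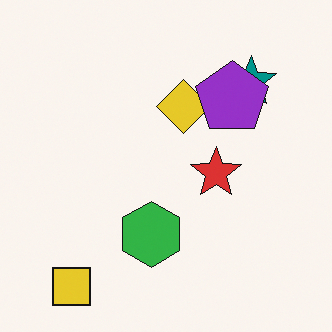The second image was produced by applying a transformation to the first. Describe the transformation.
The second image is the first overlaid with an additional purple pentagon.

A purple pentagon appears in the second image that is absent from the first.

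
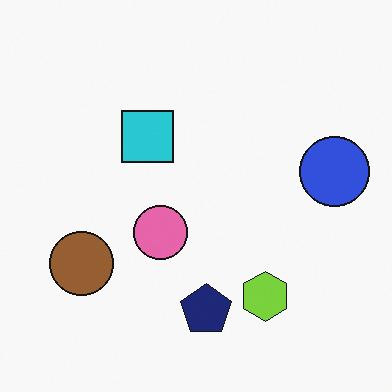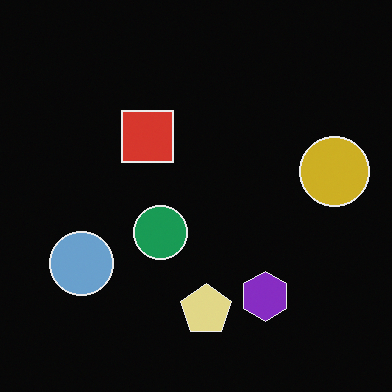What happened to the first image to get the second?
The image was color-inverted (negative).

The light background has become dark and every shape's color is its complement — a photographic negative.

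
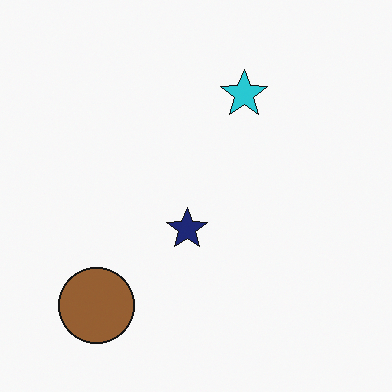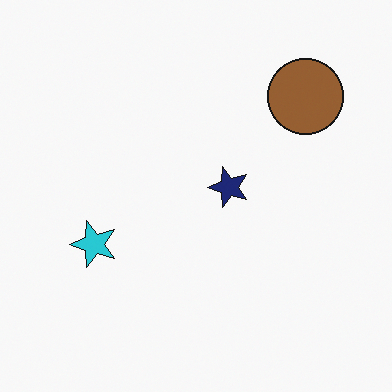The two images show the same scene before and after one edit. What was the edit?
The second image is the first transposed (reflected across the top-left ↔ bottom-right diagonal).

Shapes have swapped their row and column positions — what was in the top-right is now in the bottom-left — a diagonal reflection.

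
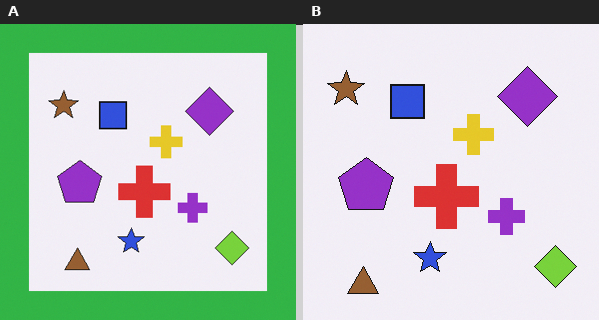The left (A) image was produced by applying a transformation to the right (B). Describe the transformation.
The image was framed with a green border.

A solid green frame runs around the edge of the left (A) image, with the content slightly shrunk inside it.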